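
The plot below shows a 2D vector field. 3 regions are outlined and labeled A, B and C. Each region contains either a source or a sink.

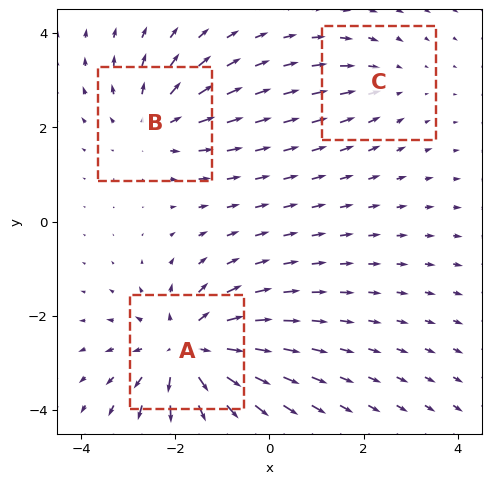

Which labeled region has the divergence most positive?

A

Divergence at each region's feature centre — A: about +5, B: about +3, C: about -2. Region A is most positive.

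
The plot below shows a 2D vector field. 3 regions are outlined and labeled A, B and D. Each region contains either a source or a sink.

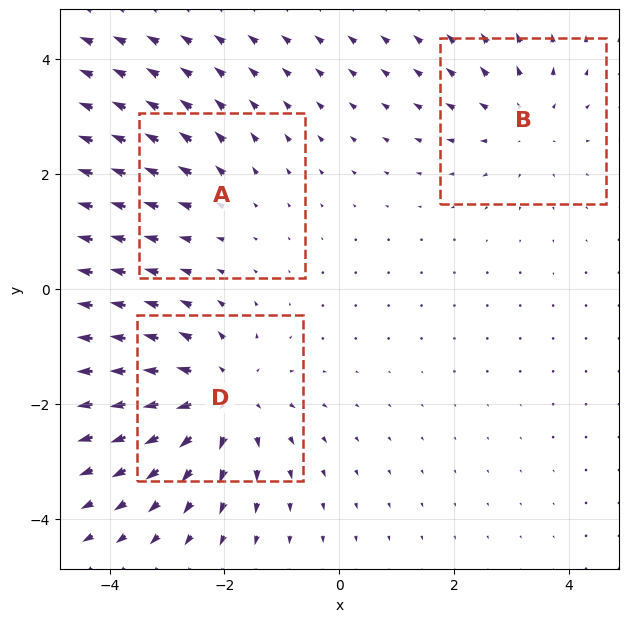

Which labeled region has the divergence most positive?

D

Divergence at each region's feature centre — A: about +2, B: about +3, D: about +4. Region D is most positive.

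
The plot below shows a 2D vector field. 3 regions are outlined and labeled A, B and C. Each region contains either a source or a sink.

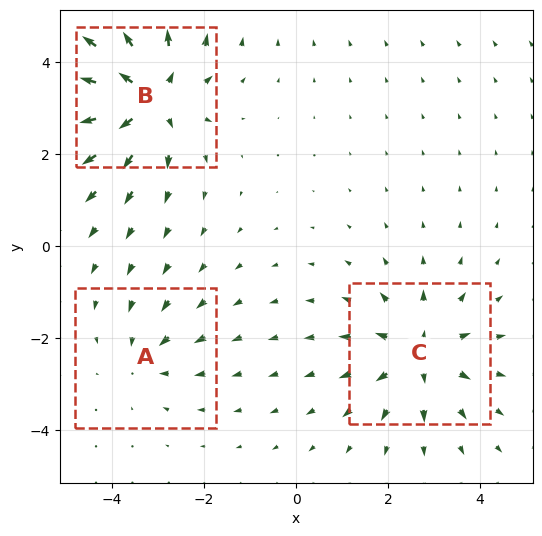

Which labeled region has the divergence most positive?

B

Divergence at each region's feature centre — A: about -2, B: about +5, C: about +3. Region B is most positive.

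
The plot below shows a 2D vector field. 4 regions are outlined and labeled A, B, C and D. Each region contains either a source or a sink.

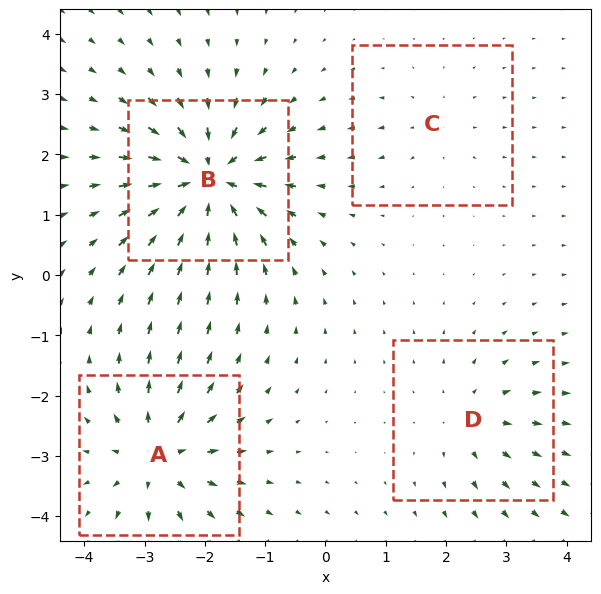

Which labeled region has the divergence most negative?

B

Divergence at each region's feature centre — A: about +6, B: about -9, C: about +3, D: about +4. Region B is most negative.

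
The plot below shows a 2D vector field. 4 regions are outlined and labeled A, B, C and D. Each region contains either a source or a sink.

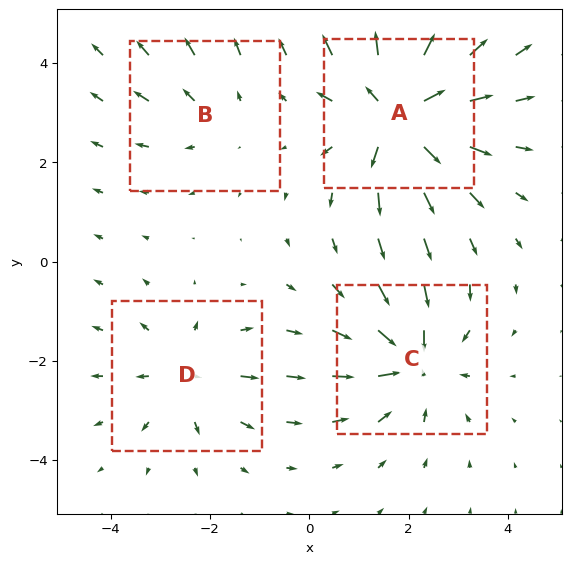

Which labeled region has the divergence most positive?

A

Divergence at each region's feature centre — A: about +7, B: about +2, C: about -5, D: about +4. Region A is most positive.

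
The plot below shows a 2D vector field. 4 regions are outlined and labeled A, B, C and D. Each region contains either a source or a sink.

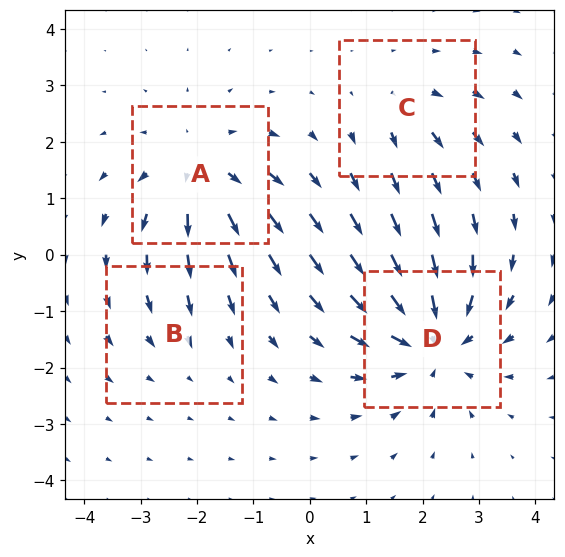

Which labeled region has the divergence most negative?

D

Divergence at each region's feature centre — A: about +5, B: about -2, C: about +3, D: about -6. Region D is most negative.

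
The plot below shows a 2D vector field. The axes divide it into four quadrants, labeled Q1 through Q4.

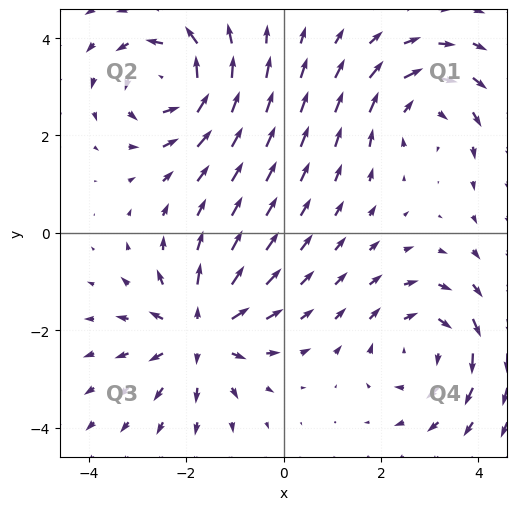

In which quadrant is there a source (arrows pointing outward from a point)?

Q3

The source sits at approximately (-1.7, -2.0), which lies in quadrant Q3. The divergence there is about +5, positive as expected for a source.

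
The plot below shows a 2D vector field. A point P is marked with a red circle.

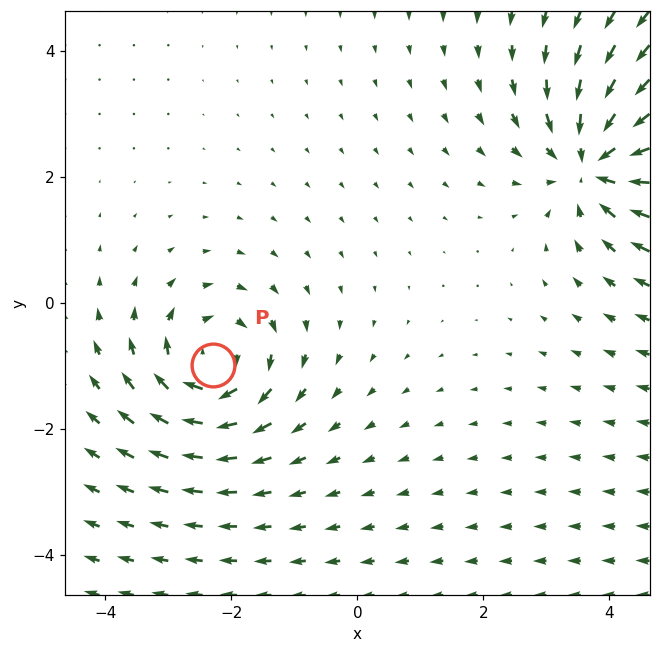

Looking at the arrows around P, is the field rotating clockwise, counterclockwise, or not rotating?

Near P at (-2.3, -1.0) the arrows circulate clockwise. The curl (z-component) there is about -4; negative curl means clockwise rotation.

clockwise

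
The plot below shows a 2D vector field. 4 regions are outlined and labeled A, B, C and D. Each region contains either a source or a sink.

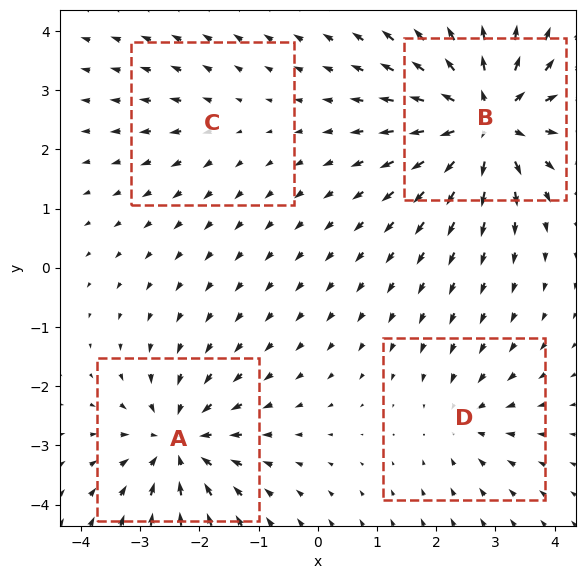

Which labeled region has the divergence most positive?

Divergence at each region's feature centre — A: about -6, B: about +8, C: about +2, D: about -3. Region B is most positive.

B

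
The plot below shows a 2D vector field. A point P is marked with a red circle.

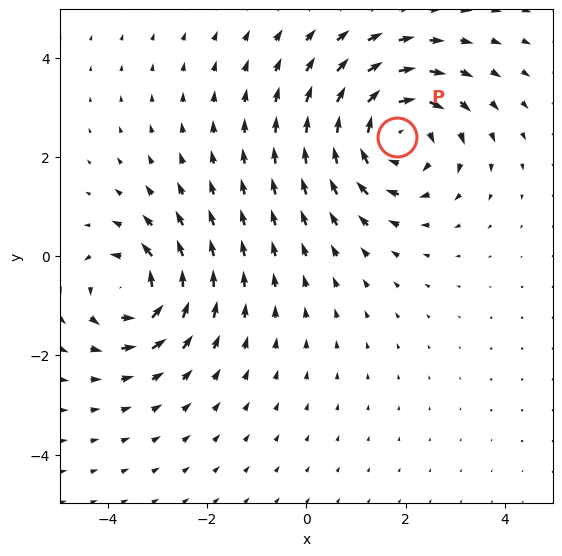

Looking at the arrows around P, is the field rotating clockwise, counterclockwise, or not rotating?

clockwise

Near P at (1.8, 2.4) the arrows circulate clockwise. The curl (z-component) there is about -4; negative curl means clockwise rotation.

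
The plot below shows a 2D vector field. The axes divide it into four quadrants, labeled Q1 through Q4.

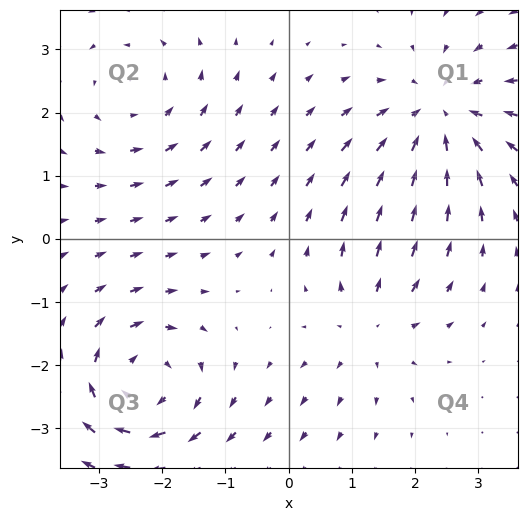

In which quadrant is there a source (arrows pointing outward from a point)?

The source sits at approximately (1.3, -1.4), which lies in quadrant Q4. The divergence there is about +3, positive as expected for a source.

Q4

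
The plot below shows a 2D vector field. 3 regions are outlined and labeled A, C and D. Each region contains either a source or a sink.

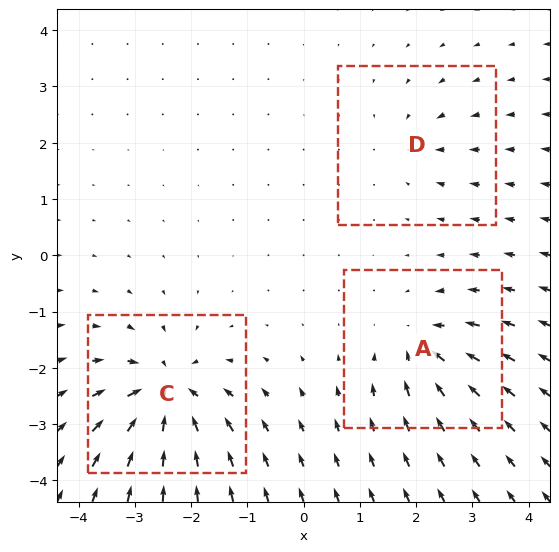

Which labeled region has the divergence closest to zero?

D

Divergence at each region's feature centre — A: about -4, C: about -6, D: about -2. Region D is closest to zero.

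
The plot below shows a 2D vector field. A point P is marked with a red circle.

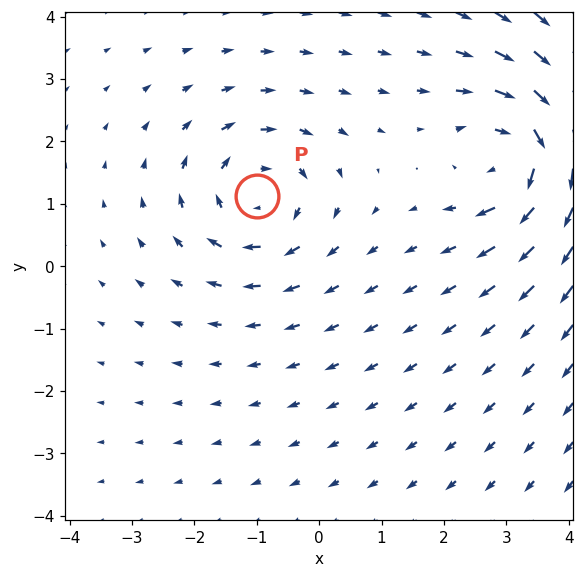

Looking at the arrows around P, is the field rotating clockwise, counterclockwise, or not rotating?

clockwise

Near P at (-1.0, 1.1) the arrows circulate clockwise. The curl (z-component) there is about -4; negative curl means clockwise rotation.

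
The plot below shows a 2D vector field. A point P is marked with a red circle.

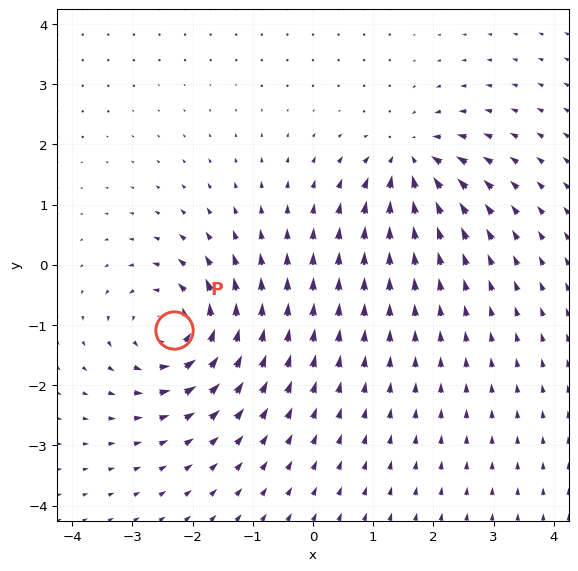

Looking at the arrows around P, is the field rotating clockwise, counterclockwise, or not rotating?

counterclockwise

Near P at (-2.3, -1.1) the arrows circulate counterclockwise. The curl (z-component) there is about +5; positive curl means counterclockwise rotation.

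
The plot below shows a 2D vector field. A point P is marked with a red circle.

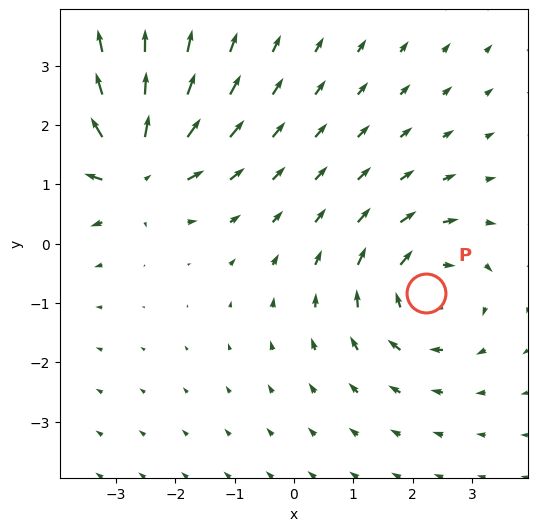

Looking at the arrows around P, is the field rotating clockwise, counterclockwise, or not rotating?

Near P at (2.2, -0.8) the arrows circulate clockwise. The curl (z-component) there is about -4; negative curl means clockwise rotation.

clockwise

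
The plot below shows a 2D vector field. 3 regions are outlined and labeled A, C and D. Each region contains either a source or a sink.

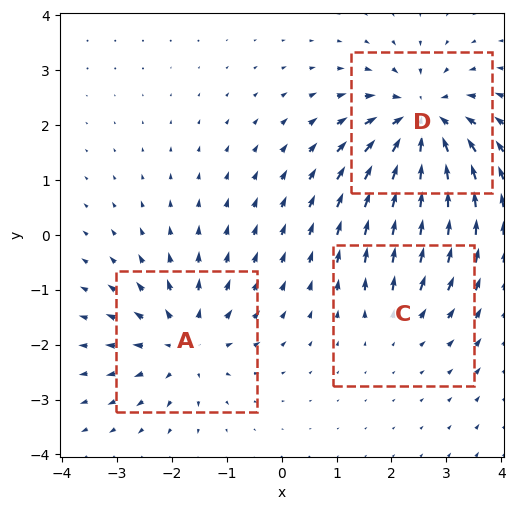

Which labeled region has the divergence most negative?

Divergence at each region's feature centre — A: about +4, C: about +2, D: about -5. Region D is most negative.

D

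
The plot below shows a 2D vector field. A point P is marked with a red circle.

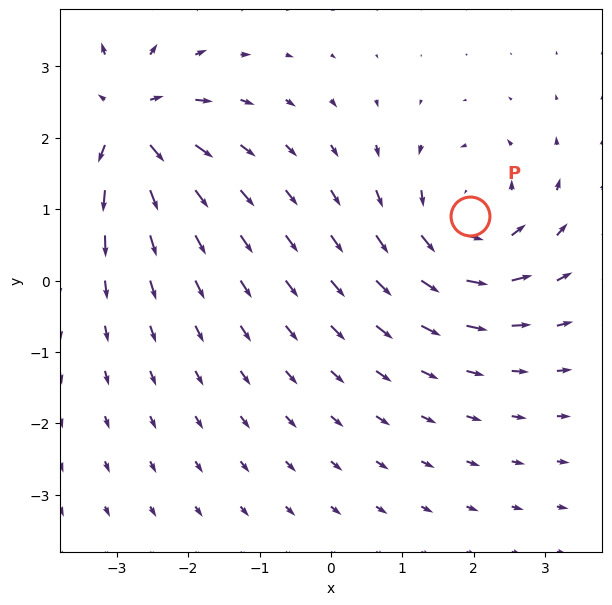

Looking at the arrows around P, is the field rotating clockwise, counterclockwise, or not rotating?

Near P at (1.9, 0.9) the arrows circulate counterclockwise. The curl (z-component) there is about +5; positive curl means counterclockwise rotation.

counterclockwise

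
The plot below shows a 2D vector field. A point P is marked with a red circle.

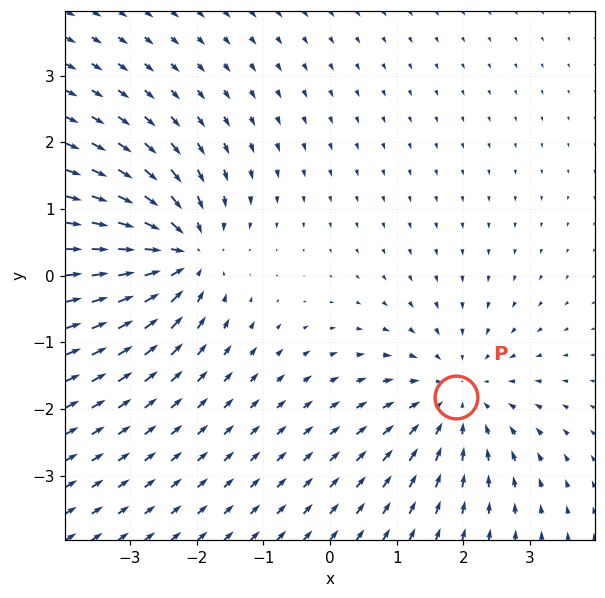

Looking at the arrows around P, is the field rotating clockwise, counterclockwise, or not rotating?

not rotating

Near P at (1.9, -1.8) the arrows show no circulation. The curl there is ≈0.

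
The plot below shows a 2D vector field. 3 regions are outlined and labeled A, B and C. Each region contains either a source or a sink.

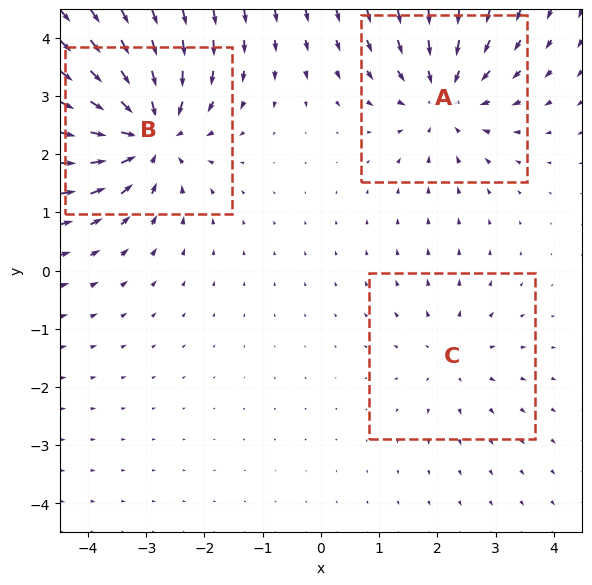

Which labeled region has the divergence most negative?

Divergence at each region's feature centre — A: about -3, B: about -5, C: about +2. Region B is most negative.

B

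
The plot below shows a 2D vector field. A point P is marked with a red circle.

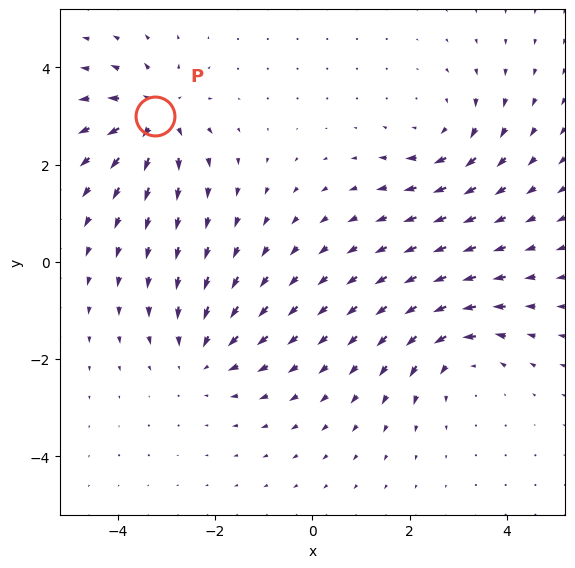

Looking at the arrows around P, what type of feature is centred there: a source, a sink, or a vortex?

At P (-3.2, 3.0) the arrows spread outward. Divergence about +5, curl ≈0 — positive divergence with near-zero curl is a source.

source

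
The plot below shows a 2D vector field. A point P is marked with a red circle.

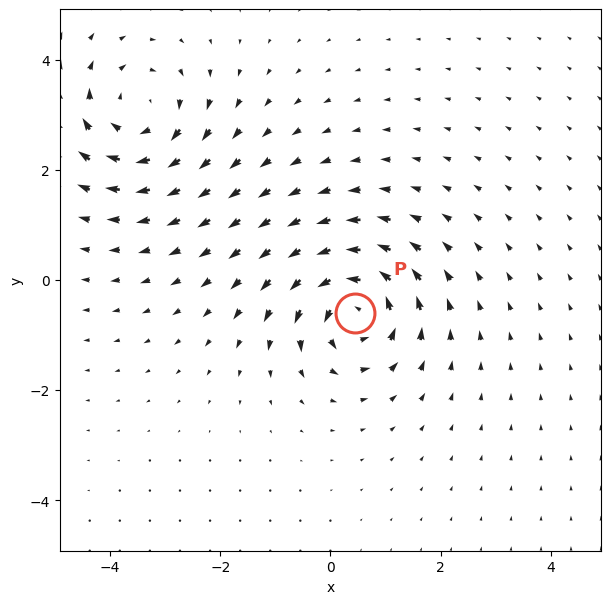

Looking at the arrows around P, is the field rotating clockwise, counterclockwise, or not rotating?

counterclockwise

Near P at (0.4, -0.6) the arrows circulate counterclockwise. The curl (z-component) there is about +6; positive curl means counterclockwise rotation.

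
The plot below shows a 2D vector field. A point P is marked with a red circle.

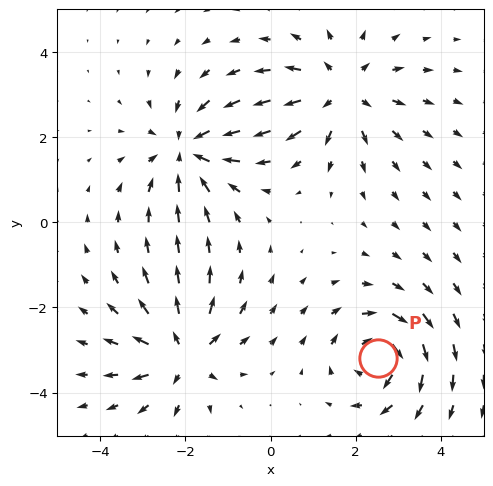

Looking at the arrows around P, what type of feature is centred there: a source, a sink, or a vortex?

vortex

At P (2.5, -3.2) the arrows circulate clockwise. Divergence ≈0, curl about -6 — near-zero divergence with nonzero curl is a vortex.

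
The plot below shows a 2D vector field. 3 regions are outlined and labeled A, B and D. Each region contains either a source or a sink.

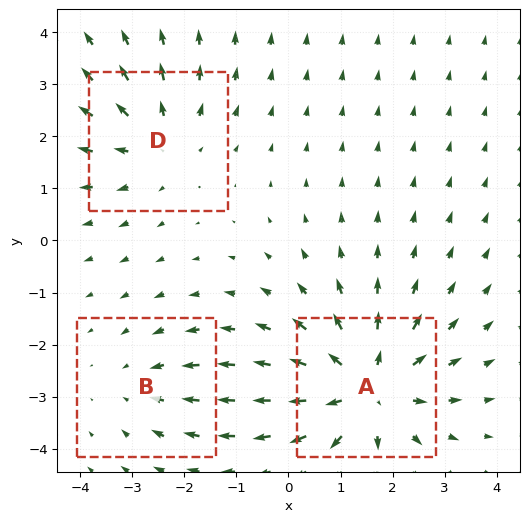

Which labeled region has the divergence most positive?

Divergence at each region's feature centre — A: about +5, B: about -2, D: about +3. Region A is most positive.

A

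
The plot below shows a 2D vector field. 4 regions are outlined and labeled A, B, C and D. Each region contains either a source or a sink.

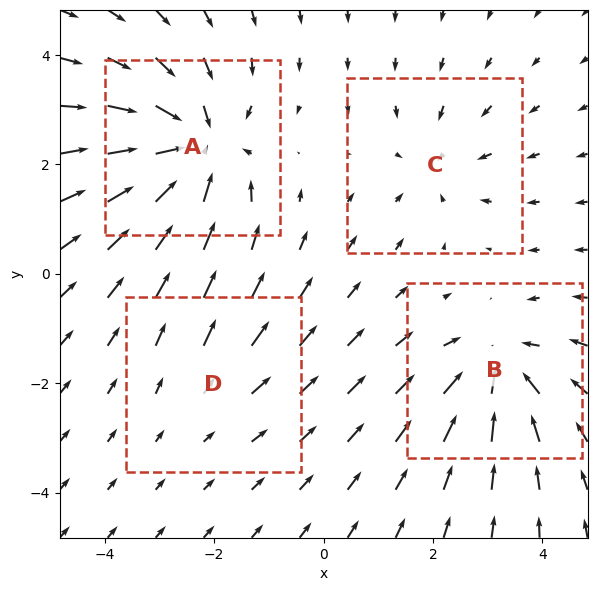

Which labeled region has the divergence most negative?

Divergence at each region's feature centre — A: about -6, B: about -5, C: about -3, D: about +2. Region A is most negative.

A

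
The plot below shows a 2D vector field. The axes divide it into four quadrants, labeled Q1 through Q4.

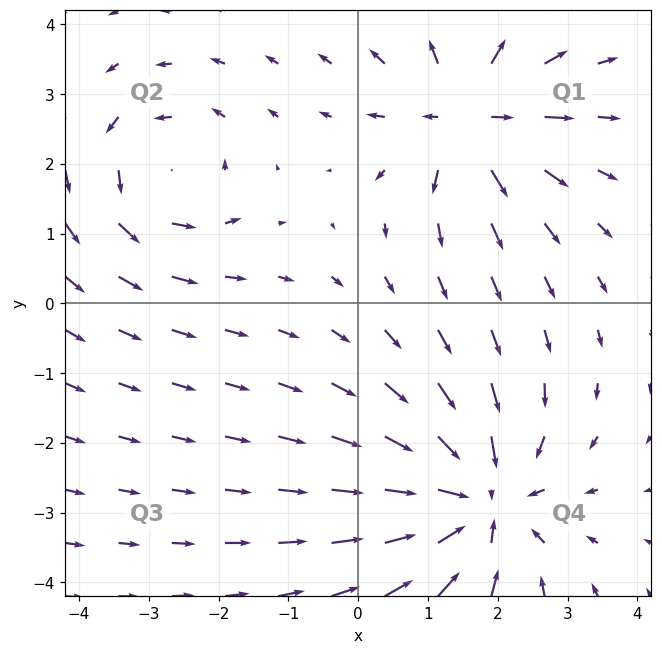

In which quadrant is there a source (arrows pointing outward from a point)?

The source sits at approximately (1.6, 2.7), which lies in quadrant Q1. The divergence there is about +5, positive as expected for a source.

Q1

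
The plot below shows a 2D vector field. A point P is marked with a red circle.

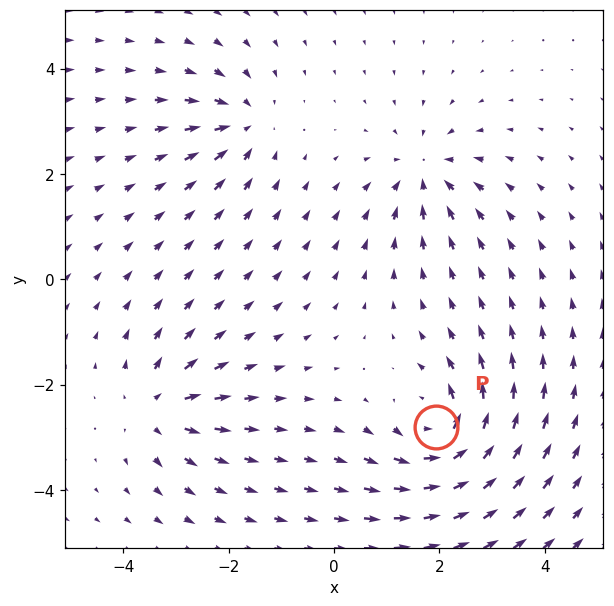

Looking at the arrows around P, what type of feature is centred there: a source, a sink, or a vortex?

At P (1.9, -2.8) the arrows circulate counterclockwise. Divergence ≈0, curl about +6 — near-zero divergence with nonzero curl is a vortex.

vortex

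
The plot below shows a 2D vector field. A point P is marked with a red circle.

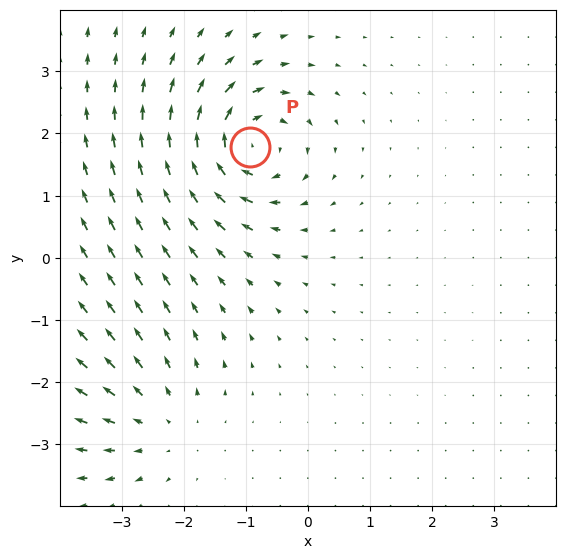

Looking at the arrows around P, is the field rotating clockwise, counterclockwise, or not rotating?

Near P at (-0.9, 1.8) the arrows circulate clockwise. The curl (z-component) there is about -7; negative curl means clockwise rotation.

clockwise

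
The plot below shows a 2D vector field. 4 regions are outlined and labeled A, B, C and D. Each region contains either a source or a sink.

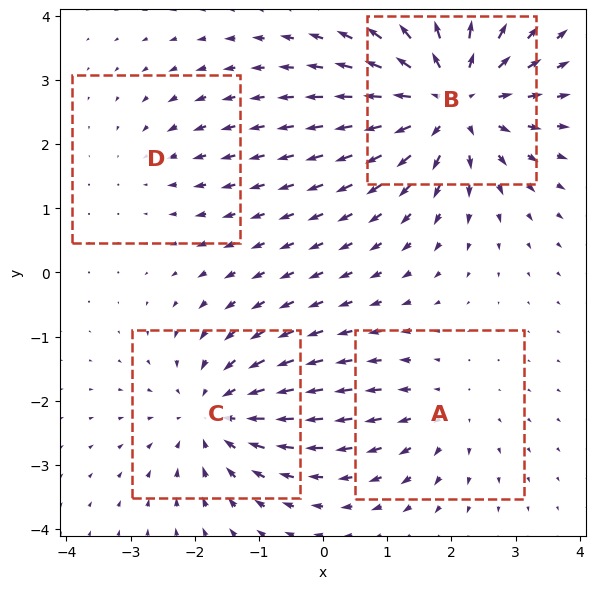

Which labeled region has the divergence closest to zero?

Divergence at each region's feature centre — A: about +3, B: about +7, C: about -5, D: about -2. Region D is closest to zero.

D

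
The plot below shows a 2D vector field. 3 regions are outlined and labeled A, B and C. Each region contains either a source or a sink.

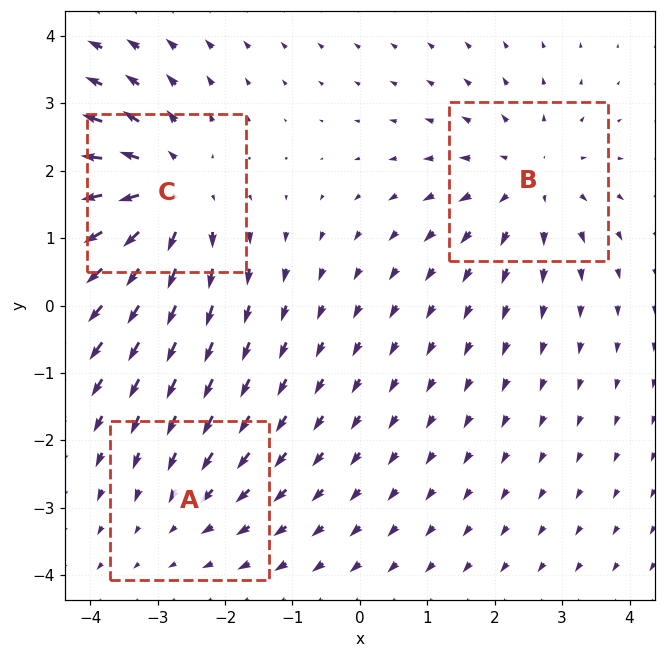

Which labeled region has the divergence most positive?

Divergence at each region's feature centre — A: about -2, B: about +3, C: about +4. Region C is most positive.

C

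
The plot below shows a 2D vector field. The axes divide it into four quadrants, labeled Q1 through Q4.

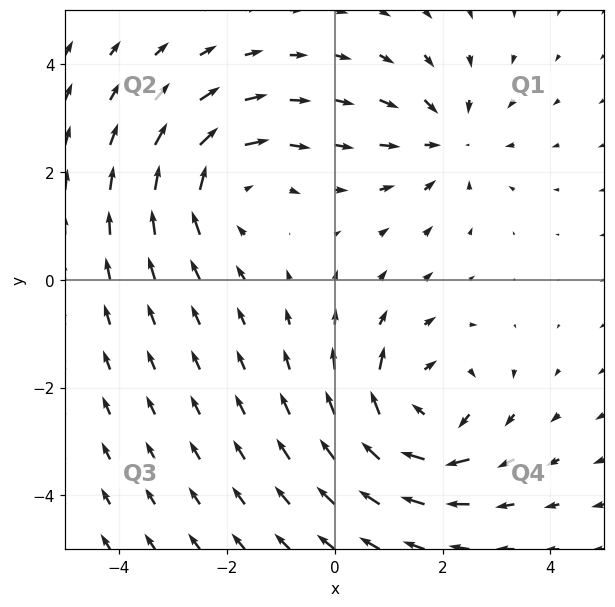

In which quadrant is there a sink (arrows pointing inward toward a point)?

Q1

The sink sits at approximately (2.1, 2.6), which lies in quadrant Q1. The divergence there is about -3, negative as expected for a sink.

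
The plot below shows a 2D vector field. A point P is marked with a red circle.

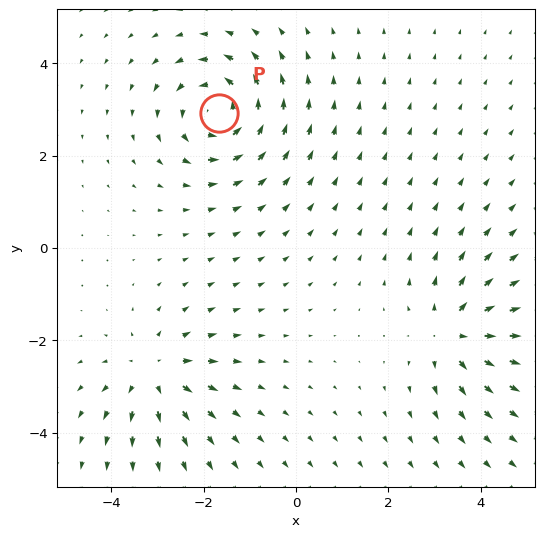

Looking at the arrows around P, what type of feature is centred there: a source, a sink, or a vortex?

vortex

At P (-1.7, 2.9) the arrows circulate counterclockwise. Divergence ≈0, curl about +5 — near-zero divergence with nonzero curl is a vortex.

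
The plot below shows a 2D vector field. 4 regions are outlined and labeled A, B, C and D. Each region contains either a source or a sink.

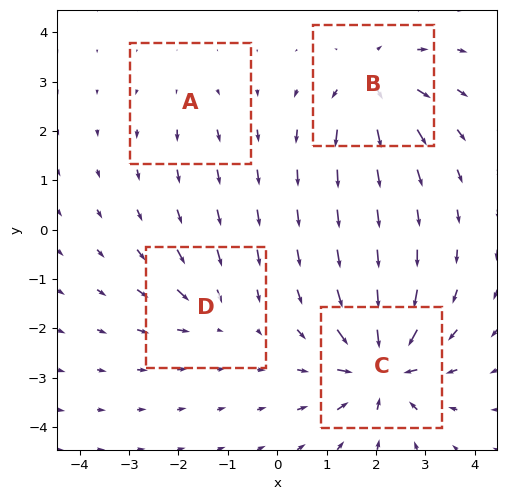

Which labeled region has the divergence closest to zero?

Divergence at each region's feature centre — A: about +2, B: about +6, C: about -8, D: about -4. Region A is closest to zero.

A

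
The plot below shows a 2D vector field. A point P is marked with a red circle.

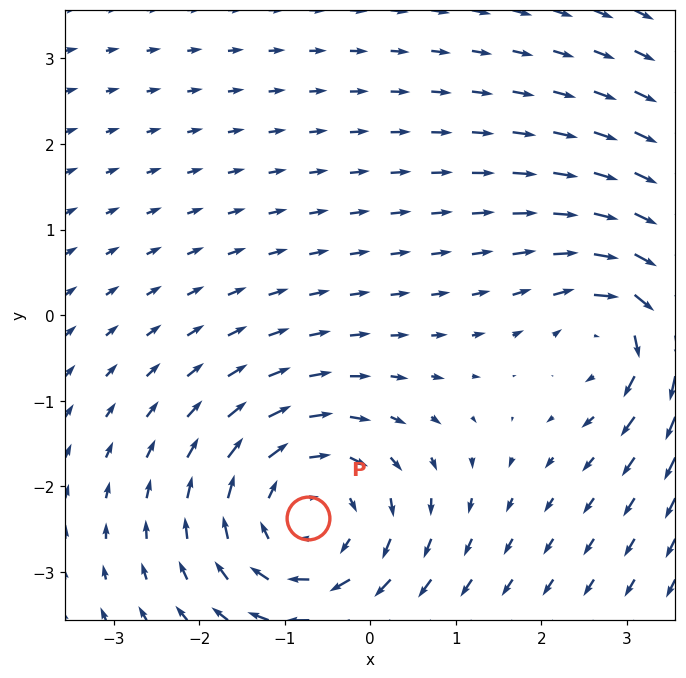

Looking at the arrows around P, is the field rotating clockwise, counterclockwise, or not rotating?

Near P at (-0.7, -2.4) the arrows circulate clockwise. The curl (z-component) there is about -4; negative curl means clockwise rotation.

clockwise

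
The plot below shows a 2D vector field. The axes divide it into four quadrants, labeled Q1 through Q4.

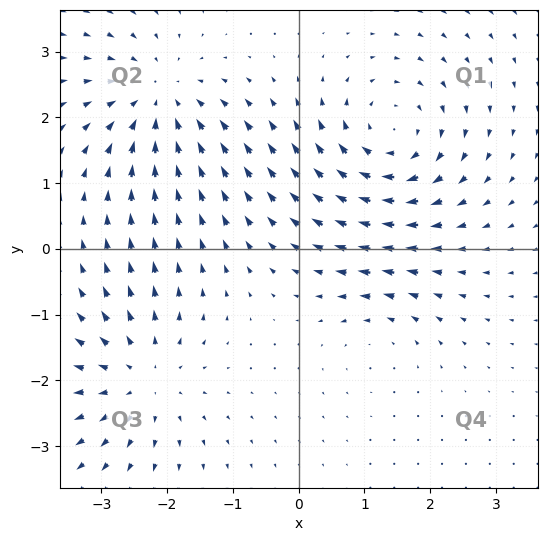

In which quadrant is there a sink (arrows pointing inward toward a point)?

The sink sits at approximately (-2.1, 2.3), which lies in quadrant Q2. The divergence there is about -4, negative as expected for a sink.

Q2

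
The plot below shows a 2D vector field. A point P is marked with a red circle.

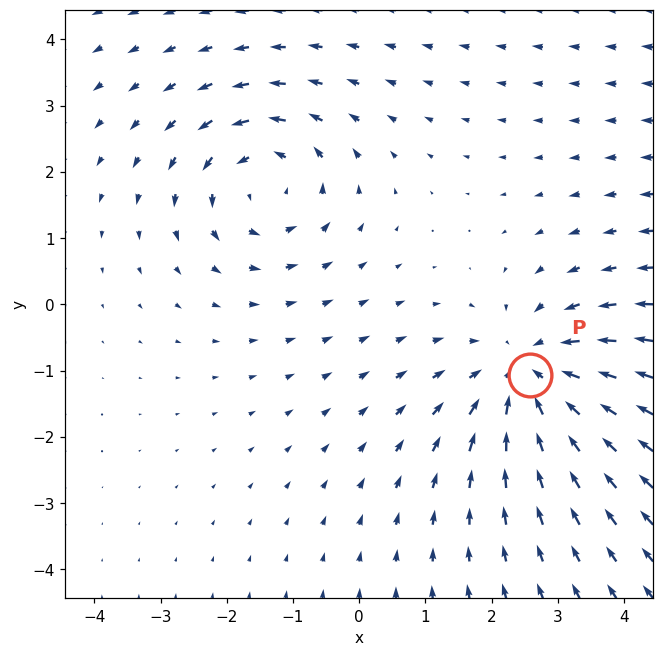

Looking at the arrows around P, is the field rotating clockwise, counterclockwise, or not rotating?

Near P at (2.6, -1.1) the arrows show no circulation. The curl there is ≈0.

not rotating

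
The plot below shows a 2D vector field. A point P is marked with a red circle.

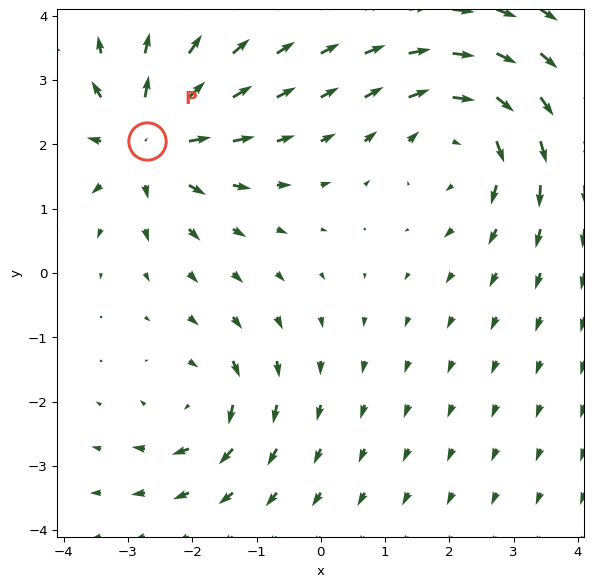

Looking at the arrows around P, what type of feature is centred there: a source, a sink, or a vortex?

source

At P (-2.7, 2.1) the arrows spread outward. Divergence about +5, curl ≈0 — positive divergence with near-zero curl is a source.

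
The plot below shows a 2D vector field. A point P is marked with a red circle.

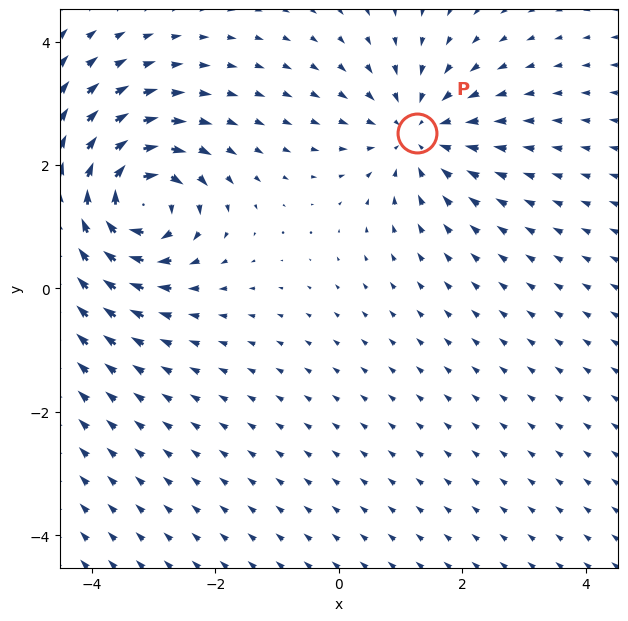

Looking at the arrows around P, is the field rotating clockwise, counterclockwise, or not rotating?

not rotating

Near P at (1.3, 2.5) the arrows show no circulation. The curl there is ≈0.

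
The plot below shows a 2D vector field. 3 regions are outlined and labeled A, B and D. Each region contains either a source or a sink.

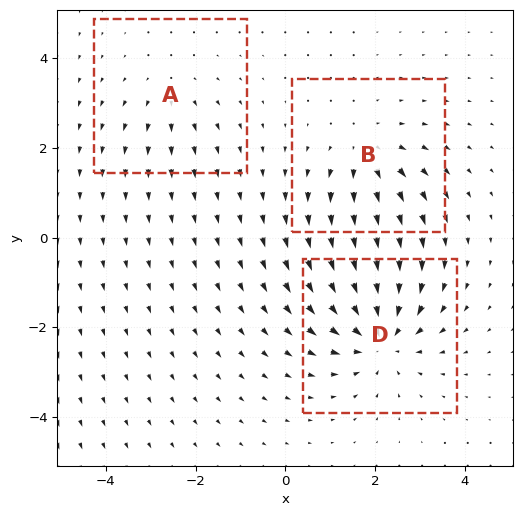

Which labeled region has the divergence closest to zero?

A

Divergence at each region's feature centre — A: about +2, B: about +3, D: about -5. Region A is closest to zero.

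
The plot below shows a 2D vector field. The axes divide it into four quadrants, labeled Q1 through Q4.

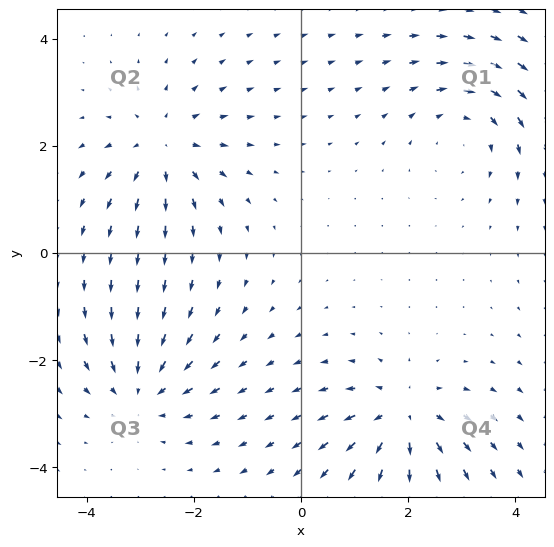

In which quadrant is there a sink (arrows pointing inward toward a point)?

The sink sits at approximately (-3.0, -2.6), which lies in quadrant Q3. The divergence there is about -4, negative as expected for a sink.

Q3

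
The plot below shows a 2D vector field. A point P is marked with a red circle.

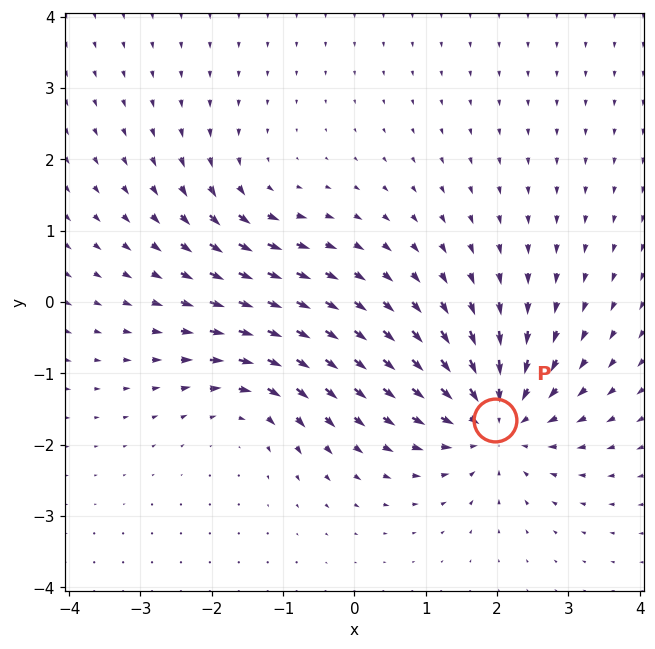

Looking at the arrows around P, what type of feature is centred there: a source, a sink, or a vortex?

At P (2.0, -1.7) the arrows converge inward. Divergence about -6, curl ≈0 — negative divergence with near-zero curl is a sink.

sink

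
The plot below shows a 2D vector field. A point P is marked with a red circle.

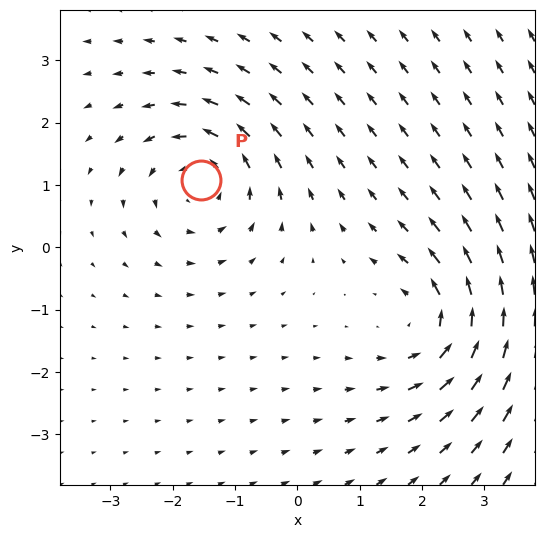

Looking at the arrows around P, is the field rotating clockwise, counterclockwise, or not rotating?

counterclockwise

Near P at (-1.5, 1.1) the arrows circulate counterclockwise. The curl (z-component) there is about +5; positive curl means counterclockwise rotation.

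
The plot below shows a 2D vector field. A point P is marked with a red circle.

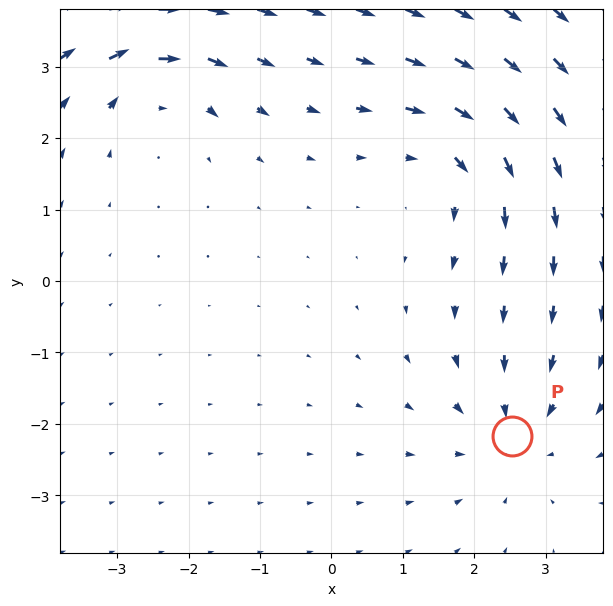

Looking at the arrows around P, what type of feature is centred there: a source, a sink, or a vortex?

At P (2.5, -2.2) the arrows converge inward. Divergence about -3, curl ≈0 — negative divergence with near-zero curl is a sink.

sink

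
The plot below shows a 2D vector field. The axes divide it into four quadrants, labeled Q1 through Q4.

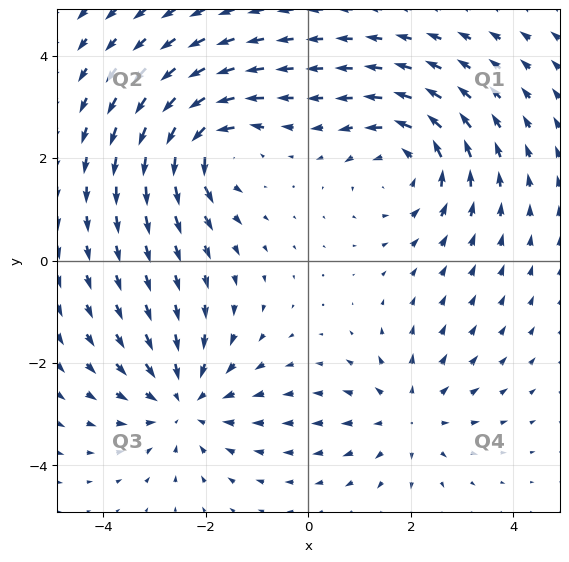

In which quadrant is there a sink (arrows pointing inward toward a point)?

The sink sits at approximately (-2.4, -2.8), which lies in quadrant Q3. The divergence there is about -4, negative as expected for a sink.

Q3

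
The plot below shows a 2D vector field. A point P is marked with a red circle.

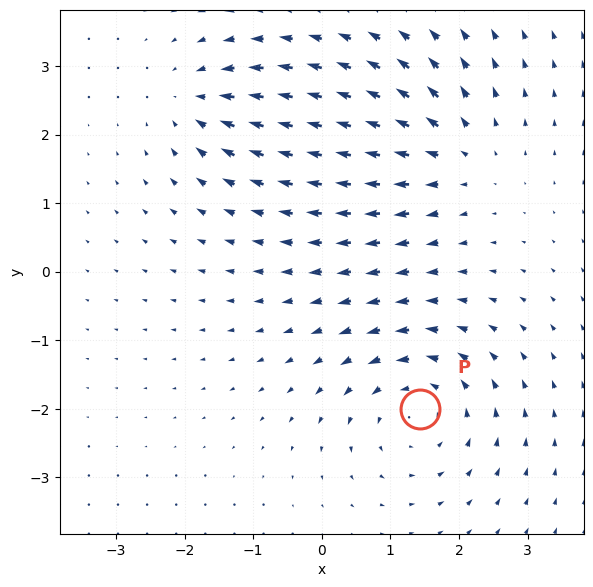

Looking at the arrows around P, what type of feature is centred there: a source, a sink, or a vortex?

vortex

At P (1.4, -2.0) the arrows circulate counterclockwise. Divergence ≈0, curl about +4 — near-zero divergence with nonzero curl is a vortex.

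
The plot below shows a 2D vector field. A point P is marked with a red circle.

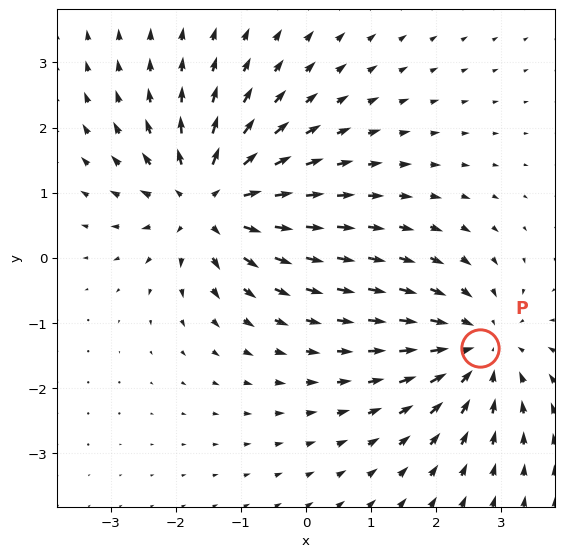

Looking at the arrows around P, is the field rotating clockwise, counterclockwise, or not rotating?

Near P at (2.7, -1.4) the arrows show no circulation. The curl there is ≈0.

not rotating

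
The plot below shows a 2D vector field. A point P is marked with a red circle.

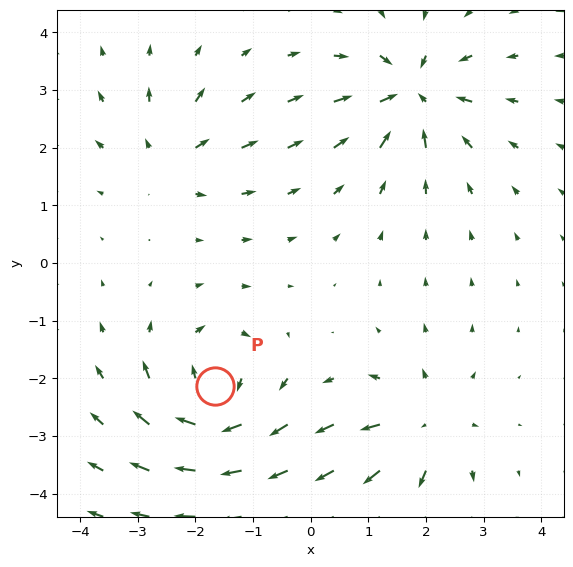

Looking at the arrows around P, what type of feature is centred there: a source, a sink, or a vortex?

At P (-1.7, -2.1) the arrows circulate clockwise. Divergence ≈0, curl about -6 — near-zero divergence with nonzero curl is a vortex.

vortex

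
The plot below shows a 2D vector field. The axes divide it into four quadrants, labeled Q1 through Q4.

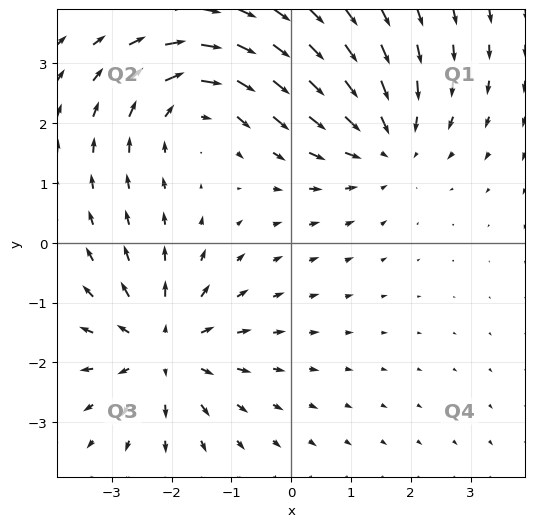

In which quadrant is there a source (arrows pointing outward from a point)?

Q3

The source sits at approximately (-2.1, -1.8), which lies in quadrant Q3. The divergence there is about +5, positive as expected for a source.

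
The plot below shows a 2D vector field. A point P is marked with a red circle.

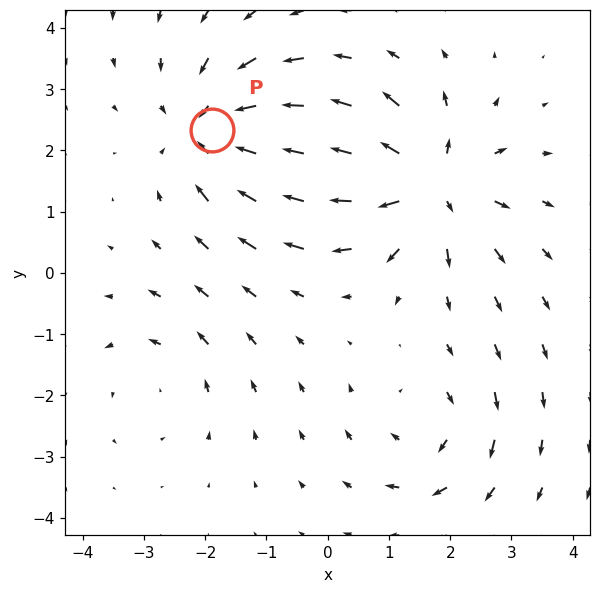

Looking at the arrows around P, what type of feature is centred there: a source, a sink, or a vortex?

At P (-1.9, 2.3) the arrows converge inward. Divergence about -5, curl ≈0 — negative divergence with near-zero curl is a sink.

sink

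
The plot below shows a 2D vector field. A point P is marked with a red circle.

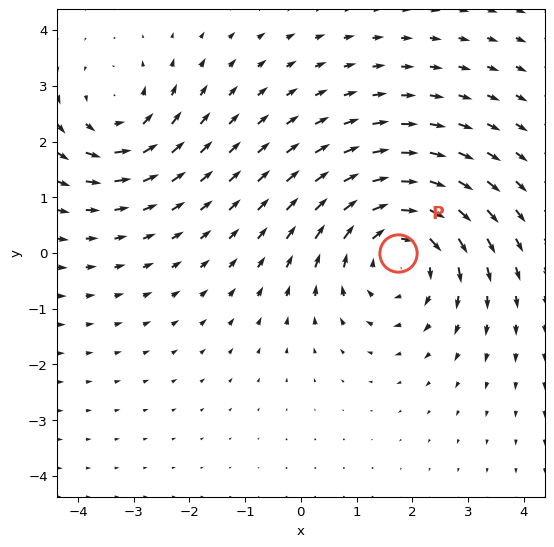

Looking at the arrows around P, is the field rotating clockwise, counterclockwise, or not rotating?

Near P at (1.7, -0.0) the arrows circulate clockwise. The curl (z-component) there is about -3; negative curl means clockwise rotation.

clockwise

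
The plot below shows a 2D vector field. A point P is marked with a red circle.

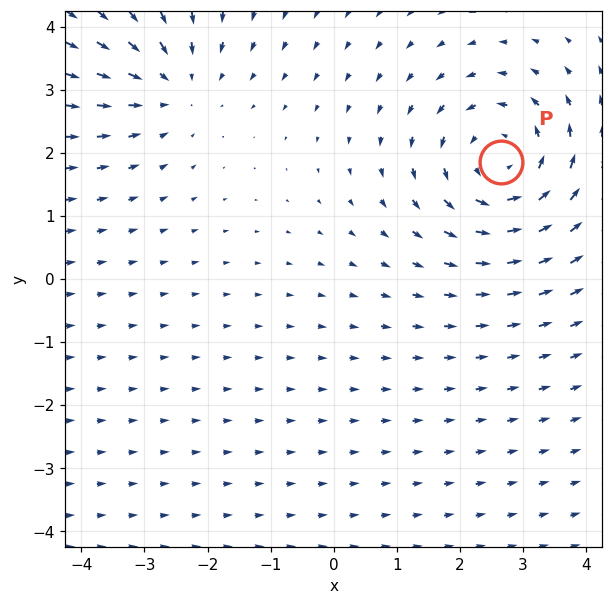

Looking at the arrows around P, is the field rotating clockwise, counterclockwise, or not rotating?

Near P at (2.7, 1.9) the arrows circulate counterclockwise. The curl (z-component) there is about +4; positive curl means counterclockwise rotation.

counterclockwise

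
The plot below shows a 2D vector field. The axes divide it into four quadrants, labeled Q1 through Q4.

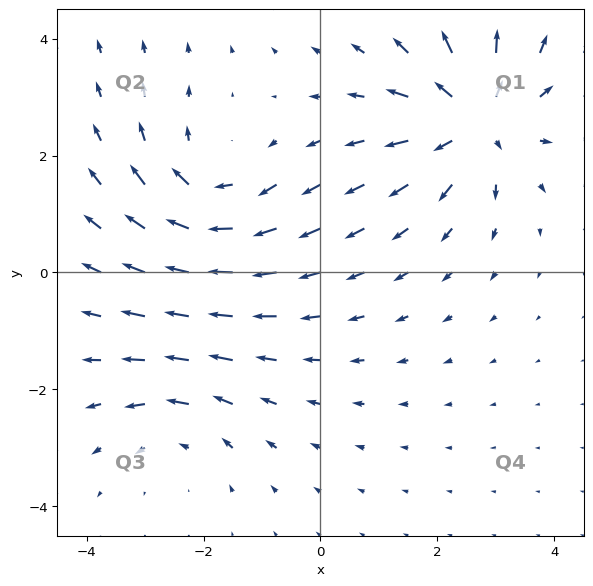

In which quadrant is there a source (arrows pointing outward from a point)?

Q1

The source sits at approximately (2.7, 2.6), which lies in quadrant Q1. The divergence there is about +5, positive as expected for a source.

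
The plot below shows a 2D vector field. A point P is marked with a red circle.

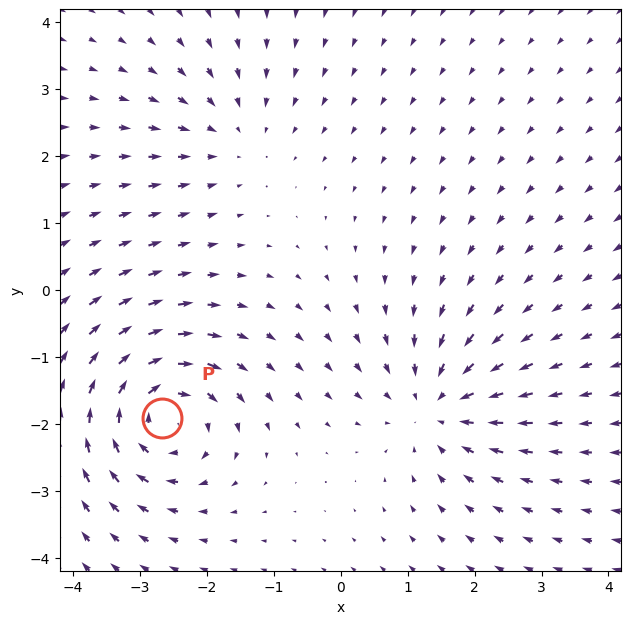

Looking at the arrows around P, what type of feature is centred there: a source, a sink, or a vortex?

vortex

At P (-2.7, -1.9) the arrows circulate clockwise. Divergence ≈0, curl about -6 — near-zero divergence with nonzero curl is a vortex.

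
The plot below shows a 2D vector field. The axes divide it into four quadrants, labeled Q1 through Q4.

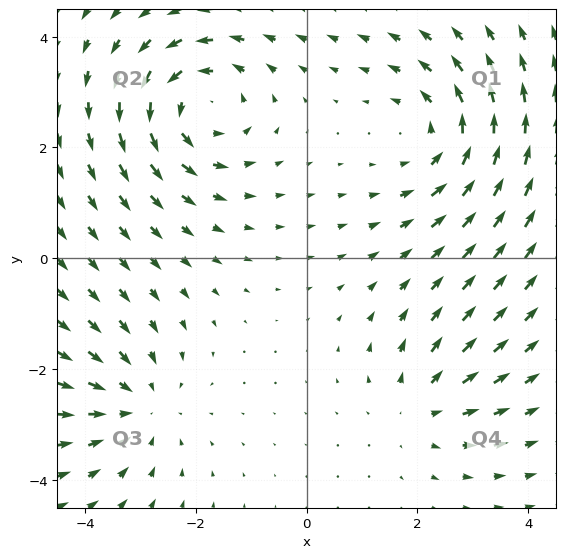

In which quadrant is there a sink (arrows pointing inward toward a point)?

The sink sits at approximately (-3.1, -2.7), which lies in quadrant Q3. The divergence there is about -3, negative as expected for a sink.

Q3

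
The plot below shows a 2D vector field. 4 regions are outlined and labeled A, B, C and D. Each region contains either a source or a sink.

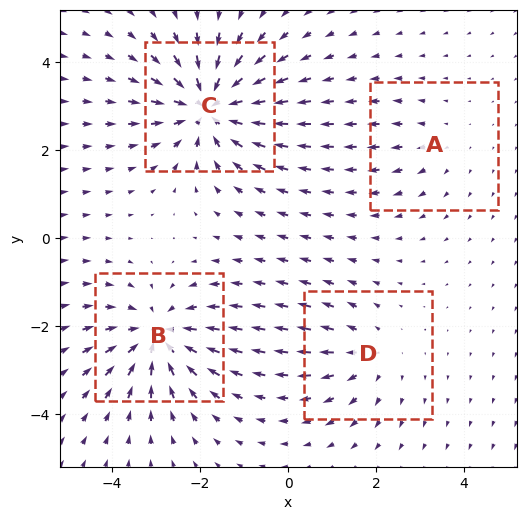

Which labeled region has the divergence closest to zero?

Divergence at each region's feature centre — A: about +2, B: about -5, C: about -6, D: about +3. Region A is closest to zero.

A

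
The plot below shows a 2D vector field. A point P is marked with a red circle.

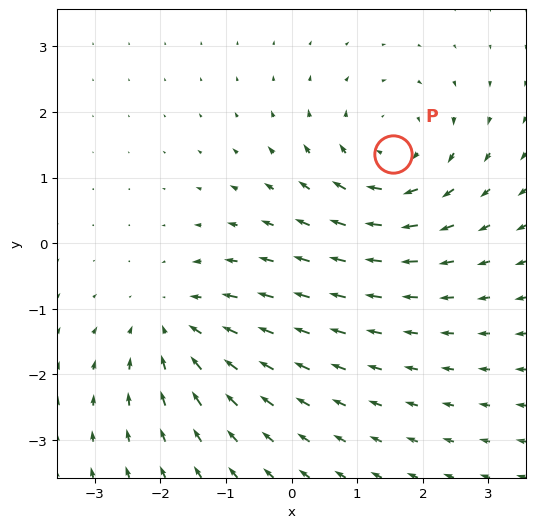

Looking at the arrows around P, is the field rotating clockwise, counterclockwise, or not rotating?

clockwise

Near P at (1.5, 1.4) the arrows circulate clockwise. The curl (z-component) there is about -4; negative curl means clockwise rotation.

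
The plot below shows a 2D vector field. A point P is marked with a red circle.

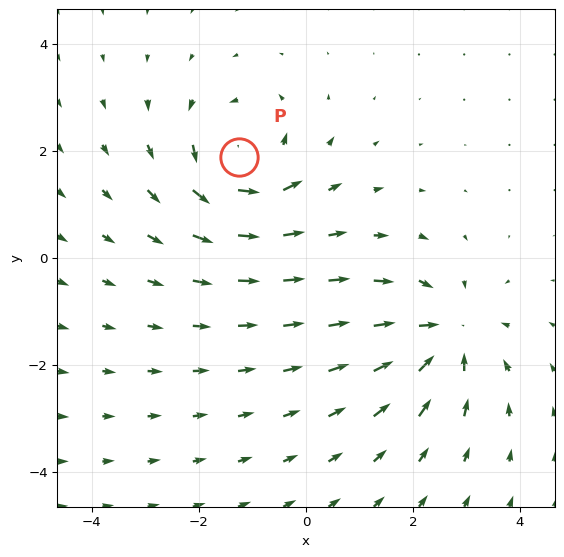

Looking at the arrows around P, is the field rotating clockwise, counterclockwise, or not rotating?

counterclockwise

Near P at (-1.3, 1.9) the arrows circulate counterclockwise. The curl (z-component) there is about +4; positive curl means counterclockwise rotation.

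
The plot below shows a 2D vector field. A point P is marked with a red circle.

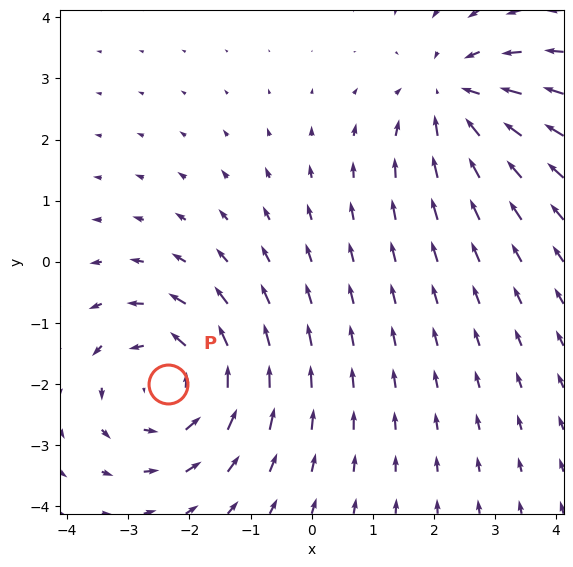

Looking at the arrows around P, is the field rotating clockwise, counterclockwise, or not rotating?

counterclockwise

Near P at (-2.4, -2.0) the arrows circulate counterclockwise. The curl (z-component) there is about +4; positive curl means counterclockwise rotation.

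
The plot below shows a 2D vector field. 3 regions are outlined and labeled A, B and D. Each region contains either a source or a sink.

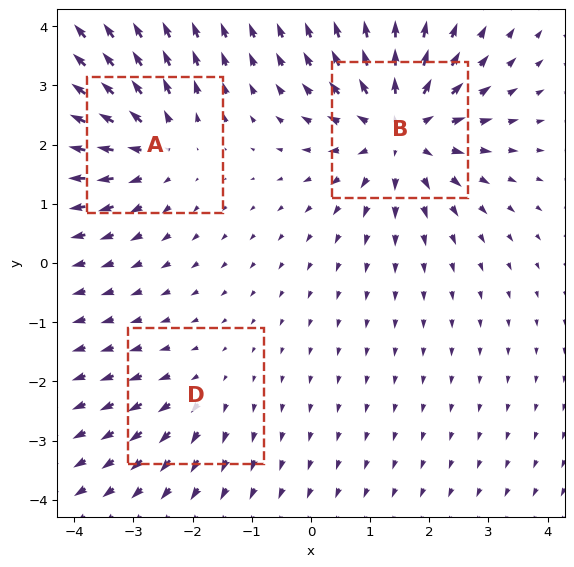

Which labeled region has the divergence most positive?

B

Divergence at each region's feature centre — A: about +3, B: about +5, D: about +2. Region B is most positive.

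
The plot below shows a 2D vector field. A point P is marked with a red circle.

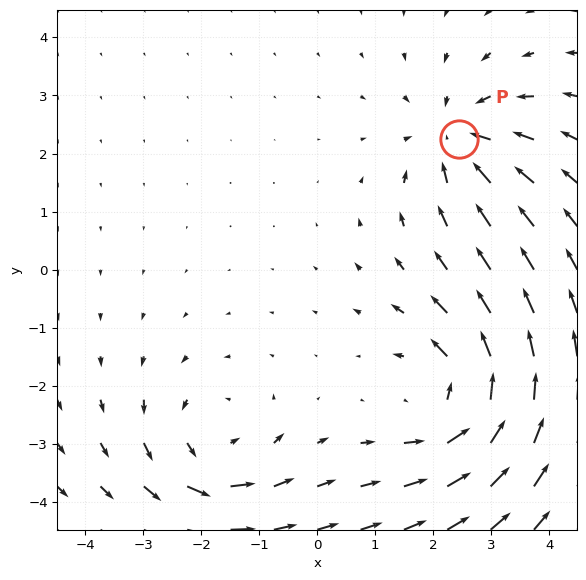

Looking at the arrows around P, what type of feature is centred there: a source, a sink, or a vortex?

At P (2.4, 2.2) the arrows converge inward. Divergence about -4, curl ≈0 — negative divergence with near-zero curl is a sink.

sink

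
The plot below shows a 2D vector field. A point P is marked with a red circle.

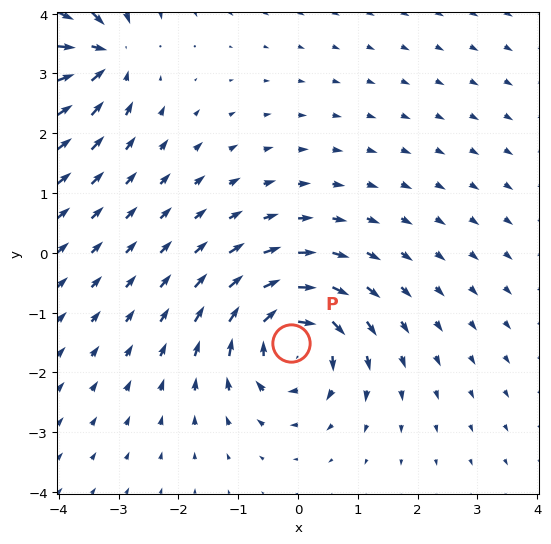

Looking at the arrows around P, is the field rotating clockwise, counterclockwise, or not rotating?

Near P at (-0.1, -1.5) the arrows circulate clockwise. The curl (z-component) there is about -6; negative curl means clockwise rotation.

clockwise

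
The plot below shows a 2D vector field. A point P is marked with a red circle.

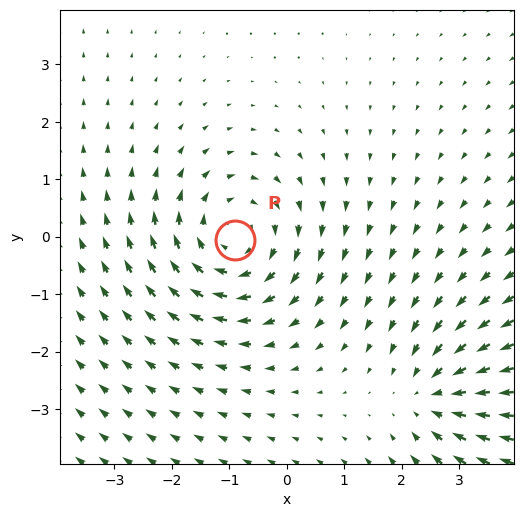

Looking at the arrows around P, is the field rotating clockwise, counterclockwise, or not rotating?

clockwise

Near P at (-0.9, -0.1) the arrows circulate clockwise. The curl (z-component) there is about -3; negative curl means clockwise rotation.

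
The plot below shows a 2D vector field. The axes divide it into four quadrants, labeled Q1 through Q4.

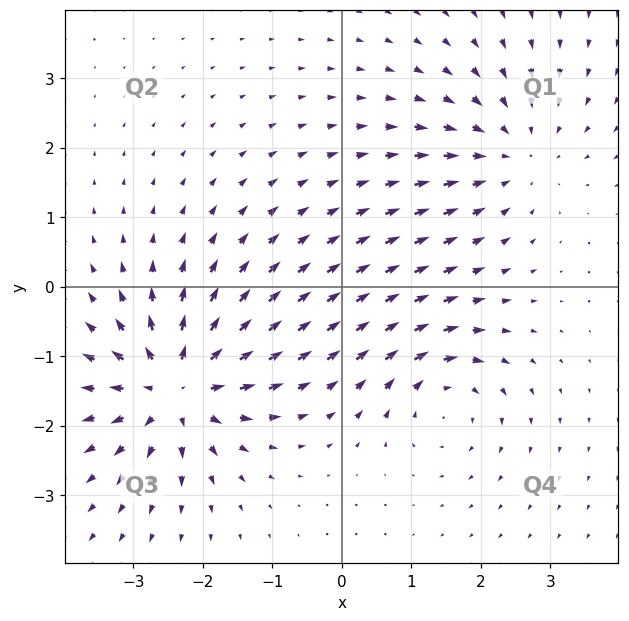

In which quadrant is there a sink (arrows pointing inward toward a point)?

Q1

The sink sits at approximately (2.5, 1.9), which lies in quadrant Q1. The divergence there is about -3, negative as expected for a sink.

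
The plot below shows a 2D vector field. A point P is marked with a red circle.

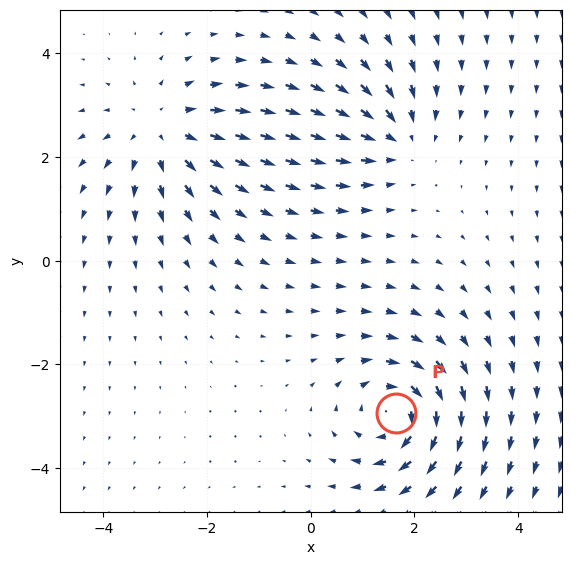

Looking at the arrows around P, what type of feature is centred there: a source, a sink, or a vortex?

At P (1.6, -2.9) the arrows circulate clockwise. Divergence ≈0, curl about -5 — near-zero divergence with nonzero curl is a vortex.

vortex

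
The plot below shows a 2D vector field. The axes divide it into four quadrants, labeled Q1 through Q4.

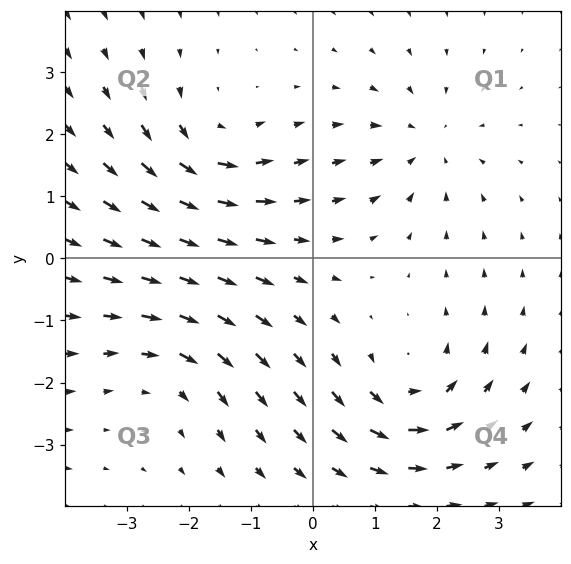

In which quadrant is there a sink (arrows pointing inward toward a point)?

The sink sits at approximately (1.8, 1.9), which lies in quadrant Q1. The divergence there is about -3, negative as expected for a sink.

Q1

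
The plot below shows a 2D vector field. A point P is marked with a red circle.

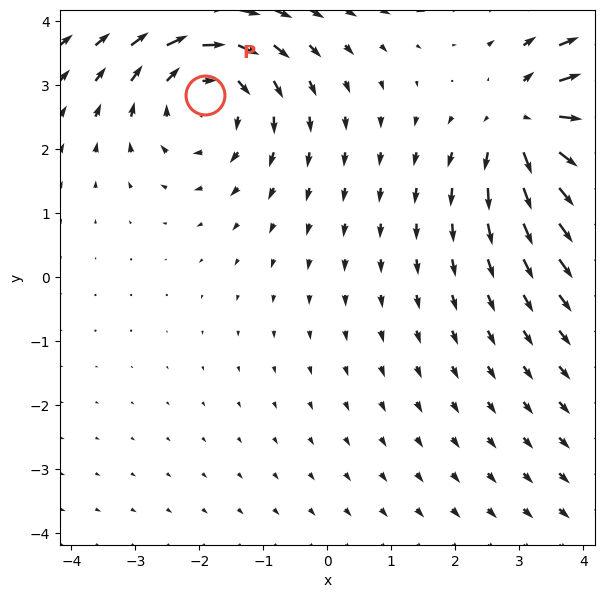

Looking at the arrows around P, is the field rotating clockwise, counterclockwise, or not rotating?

clockwise

Near P at (-1.9, 2.9) the arrows circulate clockwise. The curl (z-component) there is about -3; negative curl means clockwise rotation.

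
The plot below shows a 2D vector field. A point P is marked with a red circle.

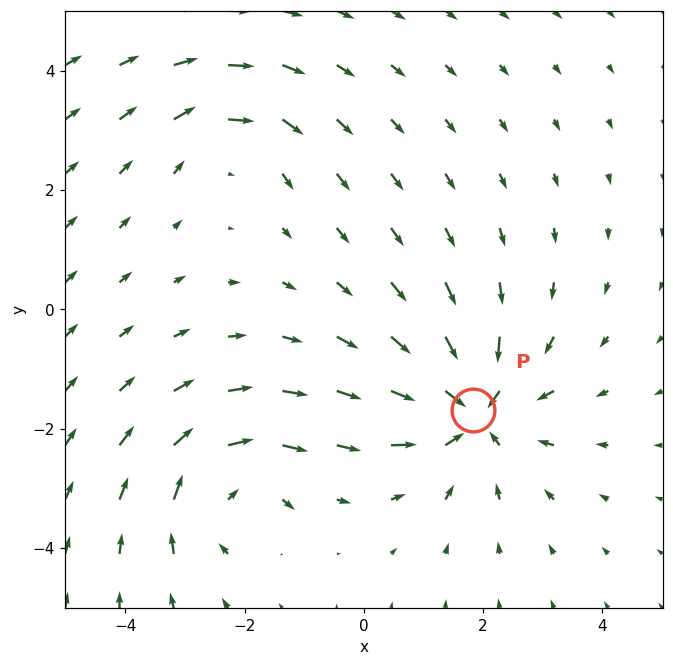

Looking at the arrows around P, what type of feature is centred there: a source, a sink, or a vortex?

sink

At P (1.8, -1.7) the arrows converge inward. Divergence about -5, curl ≈0 — negative divergence with near-zero curl is a sink.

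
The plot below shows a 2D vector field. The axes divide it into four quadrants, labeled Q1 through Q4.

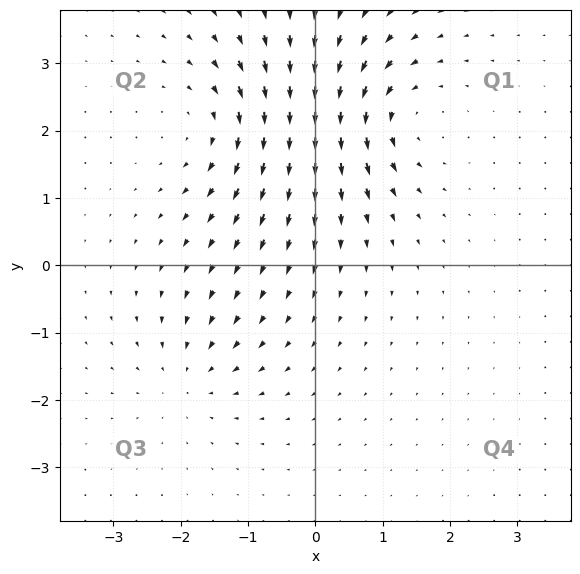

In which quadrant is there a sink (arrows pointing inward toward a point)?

Q3

The sink sits at approximately (-1.9, -1.7), which lies in quadrant Q3. The divergence there is about -4, negative as expected for a sink.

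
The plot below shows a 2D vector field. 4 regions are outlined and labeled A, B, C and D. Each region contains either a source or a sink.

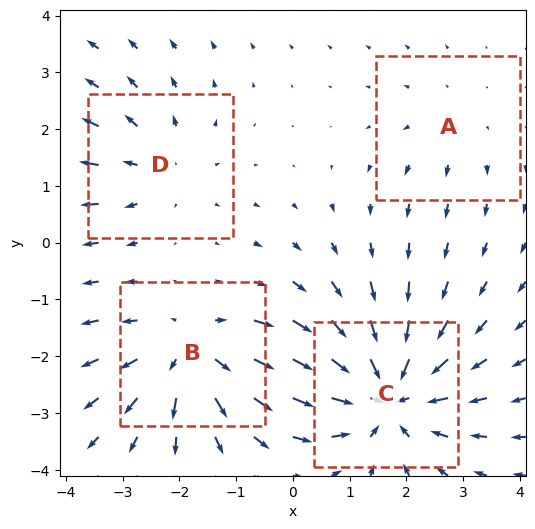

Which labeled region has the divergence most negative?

C

Divergence at each region's feature centre — A: about +2, B: about +5, C: about -6, D: about +3. Region C is most negative.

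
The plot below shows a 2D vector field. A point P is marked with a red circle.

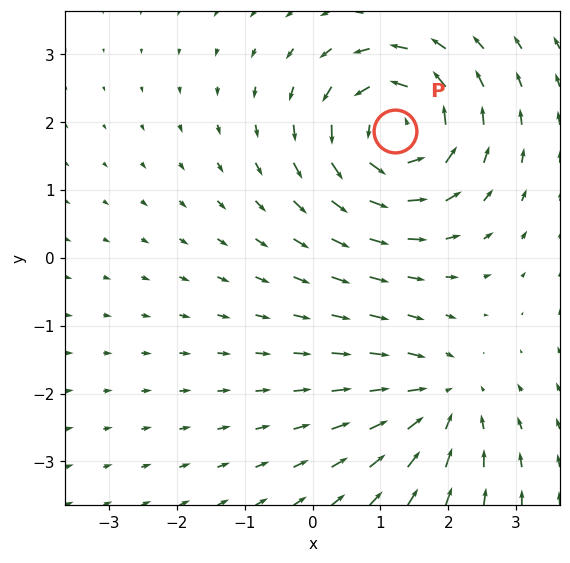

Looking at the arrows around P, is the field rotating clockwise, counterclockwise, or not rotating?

Near P at (1.2, 1.9) the arrows circulate counterclockwise. The curl (z-component) there is about +6; positive curl means counterclockwise rotation.

counterclockwise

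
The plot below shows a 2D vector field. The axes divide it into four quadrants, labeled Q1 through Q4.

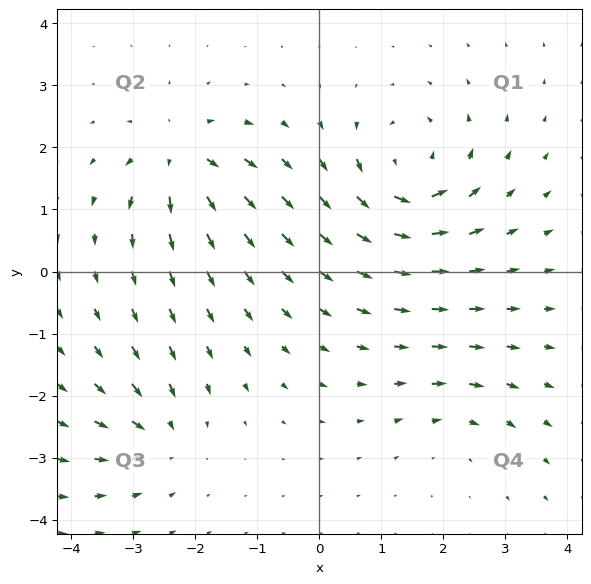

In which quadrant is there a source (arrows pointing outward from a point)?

Q2

The source sits at approximately (-2.2, 1.8), which lies in quadrant Q2. The divergence there is about +6, positive as expected for a source.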